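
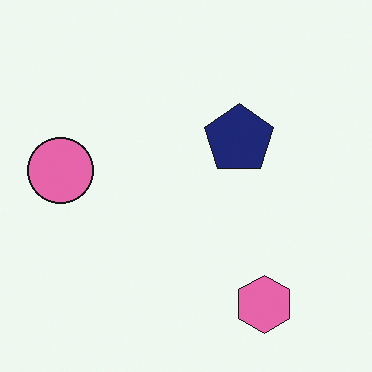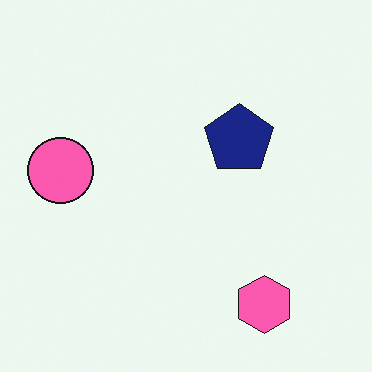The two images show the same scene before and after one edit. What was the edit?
The second image is the first slightly oversaturated.

All colors are more vivid — a global saturation change.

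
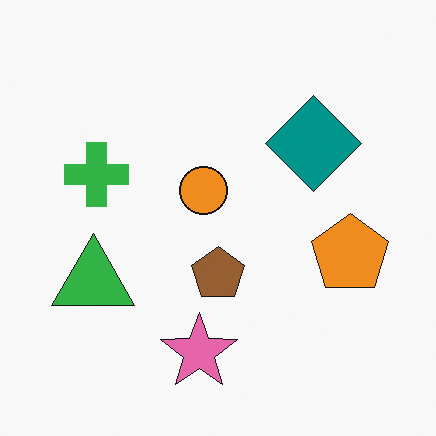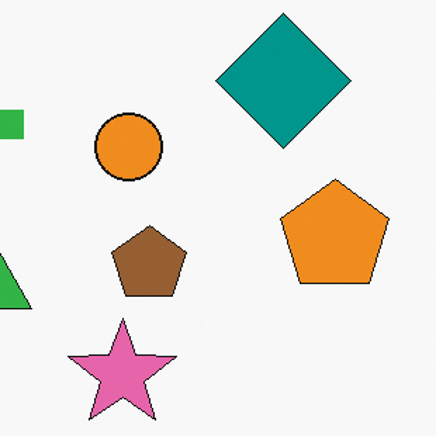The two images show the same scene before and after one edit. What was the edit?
The transformation is: cropped to a modestly smaller region and rescaled.

The visible shapes are larger and the field of view is narrower; shapes near the original edges may be partly or wholly outside the frame — a crop-and-rescale.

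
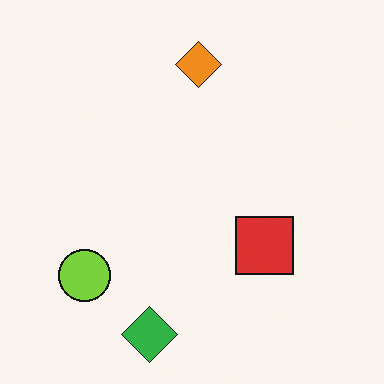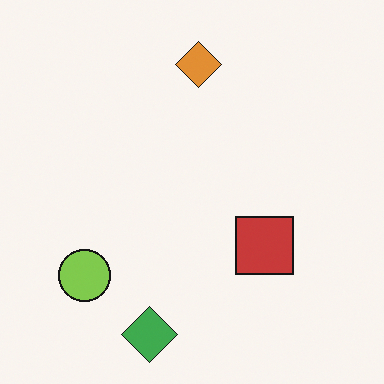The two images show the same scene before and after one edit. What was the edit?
The image was slightly desaturated.

All colors are more muted and greyish — a global saturation change.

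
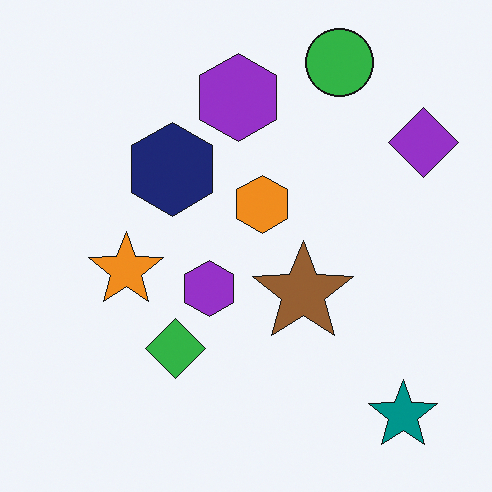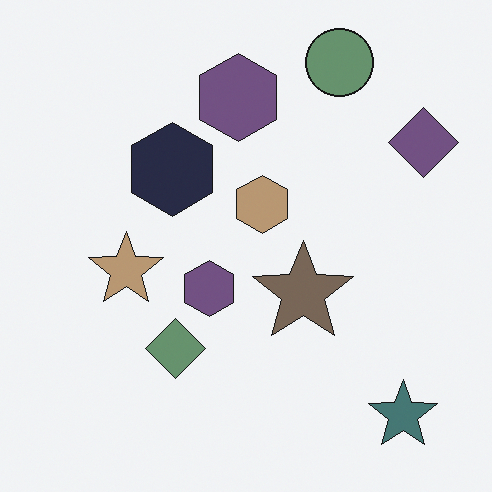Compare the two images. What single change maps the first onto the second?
It was made much more muted (saturation change).

All colors are more muted and greyish — a global saturation change.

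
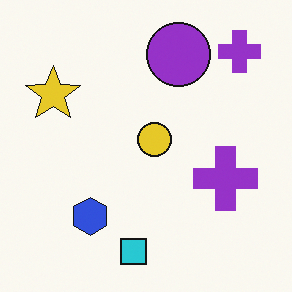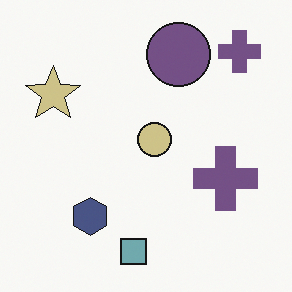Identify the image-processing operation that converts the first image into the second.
The image was made much more muted (saturation change).

All colors are more muted and greyish — a global saturation change.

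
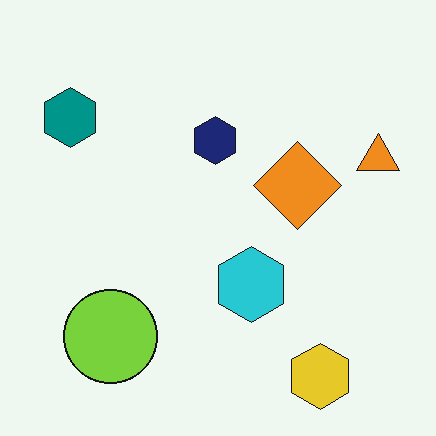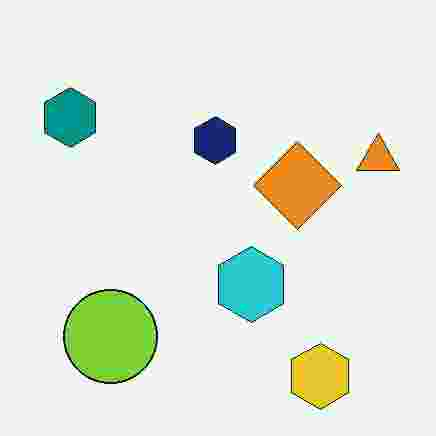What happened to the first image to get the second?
Degraded with heavy JPEG compression.

Blocky 8×8 compression artifacts appear around shape edges and the flat background shows ringing — characteristic JPEG degradation.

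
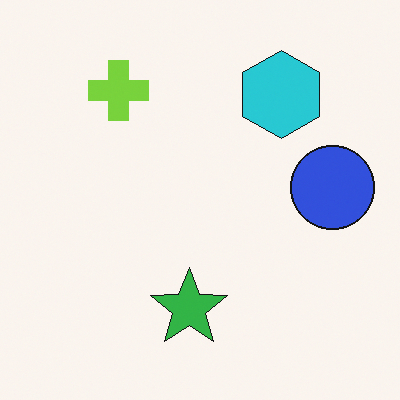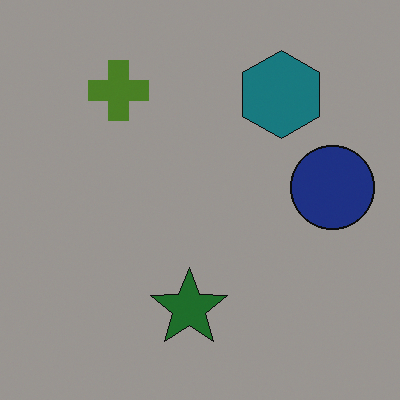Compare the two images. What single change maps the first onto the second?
This is the original image darkened a lot.

Every pixel — background and shapes alike — is uniformly darkened.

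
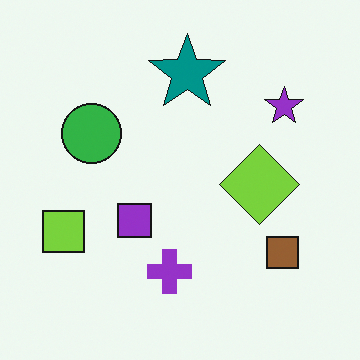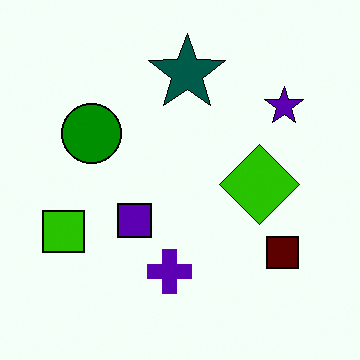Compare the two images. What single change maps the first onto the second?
The second image is the first given much higher contrast.

Tones are pushed away from mid-grey across the whole image — a global contrast change.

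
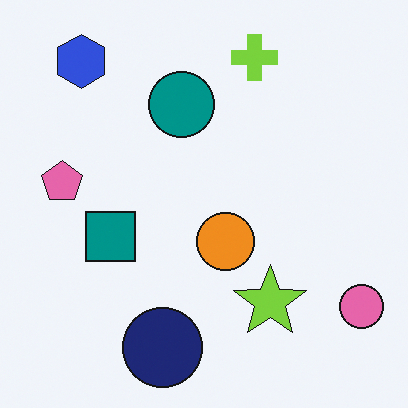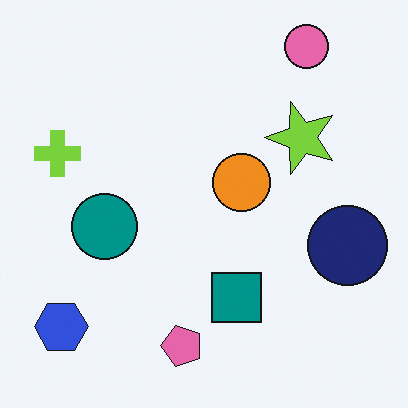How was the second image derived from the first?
Rotated 90° counter-clockwise.

The blue hexagon sits in the top-left of the first image and the bottom-left of the second — consistent with a whole-image 90° counter-clockwise rotation.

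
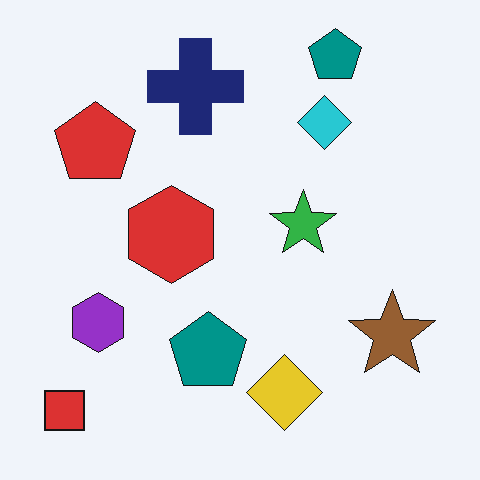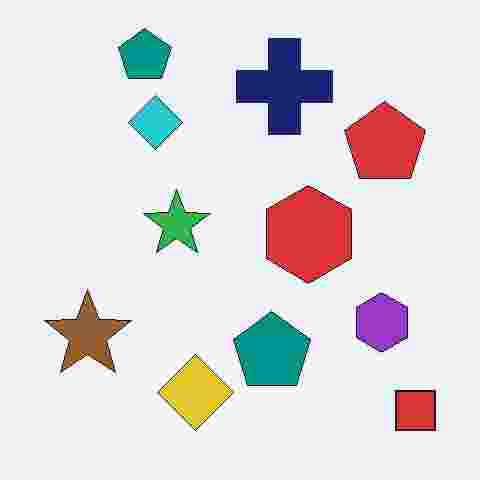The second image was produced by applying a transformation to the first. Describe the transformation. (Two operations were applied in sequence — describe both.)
This is the original image flipped horizontally (left ↔ right), then heavily JPEG-compressed with obvious blocking artifacts.

The red square is in the bottom-left of the first image and the bottom-right of the second — shapes on opposite sides of the vertical midline have swapped in a mirror flip. Blocky 8×8 compression artifacts appear around shape edges and the flat background shows ringing — characteristic JPEG degradation.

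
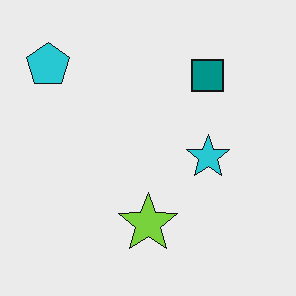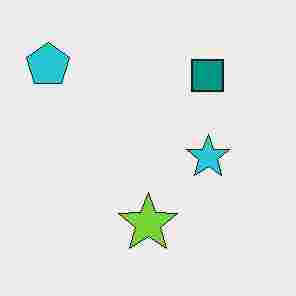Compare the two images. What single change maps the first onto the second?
This is the original image degraded with heavy JPEG compression.

Blocky 8×8 compression artifacts appear around shape edges and the flat background shows ringing — characteristic JPEG degradation.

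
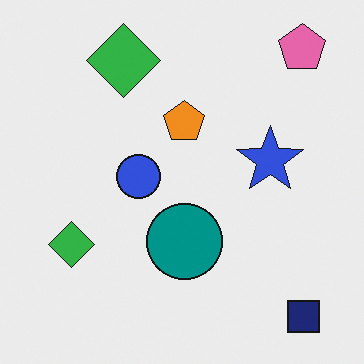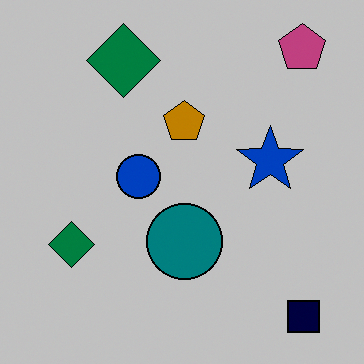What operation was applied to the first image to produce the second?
The transformation is: aggressively posterized.

Each flat color has snapped to a coarser quantized level — most visibly, the near-white background has dropped to a flat grey.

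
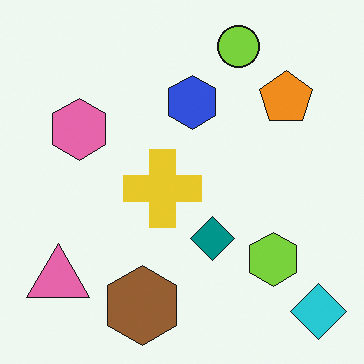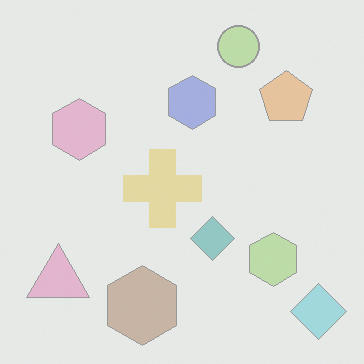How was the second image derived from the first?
This is the original image given much lower contrast.

Tones are pushed toward mid-grey across the whole image — a global contrast change.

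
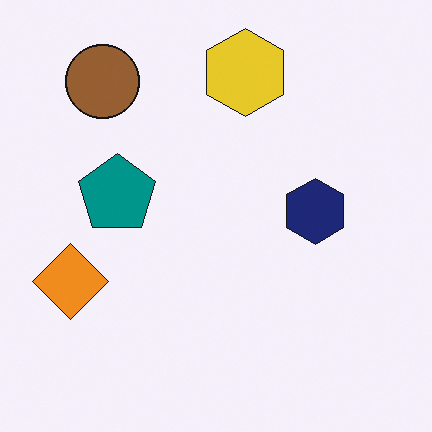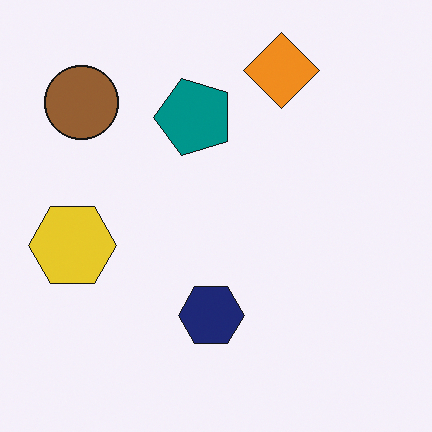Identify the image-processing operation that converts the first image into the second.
The second image is the first transposed (reflected across the top-left ↔ bottom-right diagonal).

Shapes have swapped their row and column positions — what was in the top-right is now in the bottom-left — a diagonal reflection.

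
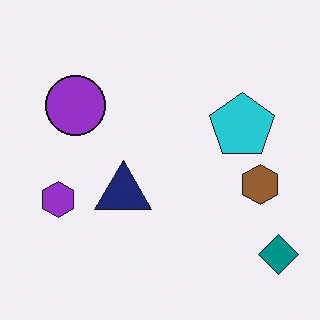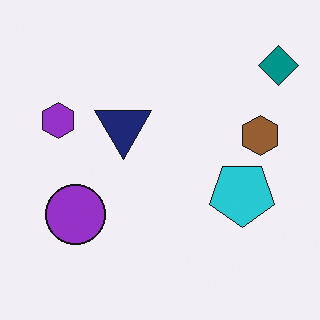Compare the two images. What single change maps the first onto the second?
The transformation is: flipped vertically (top ↔ bottom).

The teal diamond is in the bottom-right of the first image and the top-right of the second — shapes on opposite sides of the horizontal midline have swapped in a mirror flip.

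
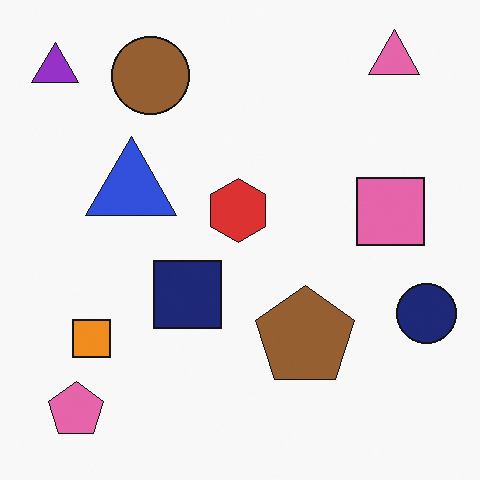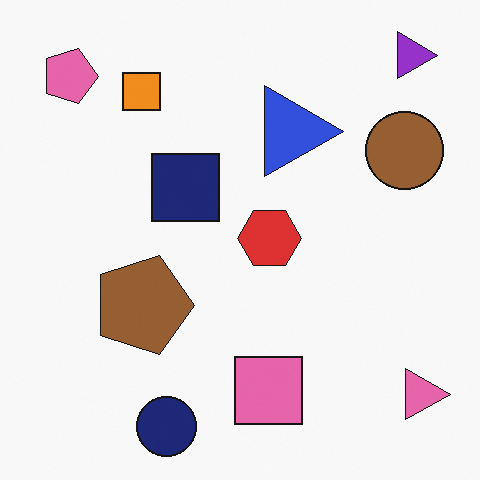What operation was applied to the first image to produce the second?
The second image is the first rotated 90° clockwise.

The purple triangle sits in the top-left of the first image and the top-right of the second — consistent with a whole-image 90° clockwise rotation.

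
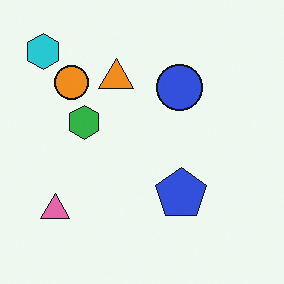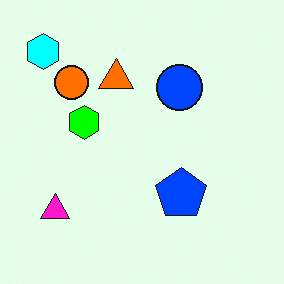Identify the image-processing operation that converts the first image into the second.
The transformation is: heavily oversaturated.

All colors are more vivid — a global saturation change.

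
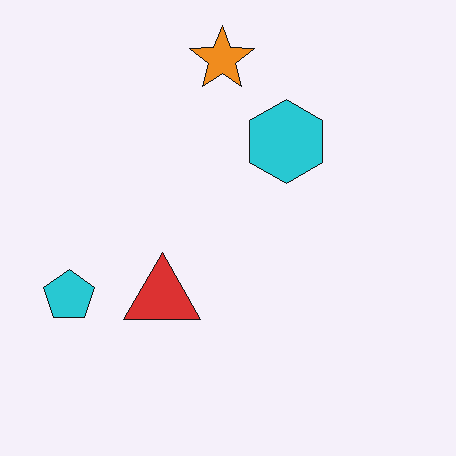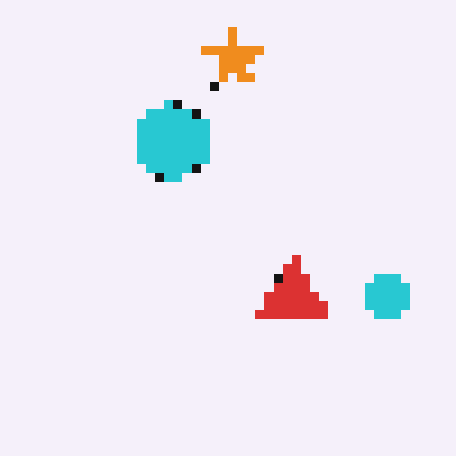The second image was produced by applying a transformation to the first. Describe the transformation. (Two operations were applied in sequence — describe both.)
Flipped horizontally (left ↔ right), then heavily pixelated into large blocks.

The cyan pentagon is in the left of the first image and the right of the second — shapes on opposite sides of the vertical midline have swapped in a mirror flip. Shapes are reduced to large square blocks; fine edges and outlines are lost — a downscale-then-upscale (mosaic) effect.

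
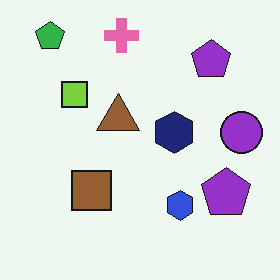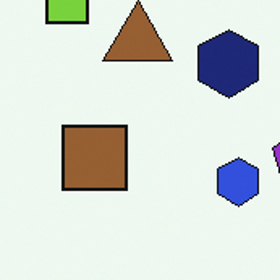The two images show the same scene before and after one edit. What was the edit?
The second image is the first cropped to a noticeably smaller region and rescaled.

The visible shapes are larger and the field of view is narrower; shapes near the original edges may be partly or wholly outside the frame — a crop-and-rescale.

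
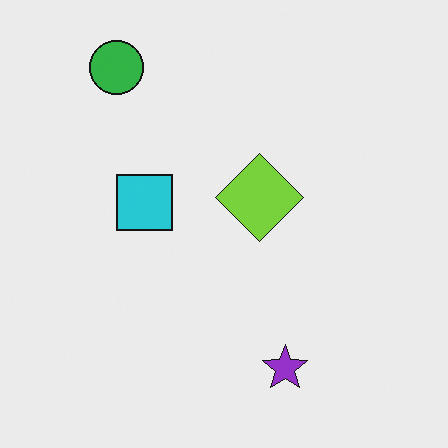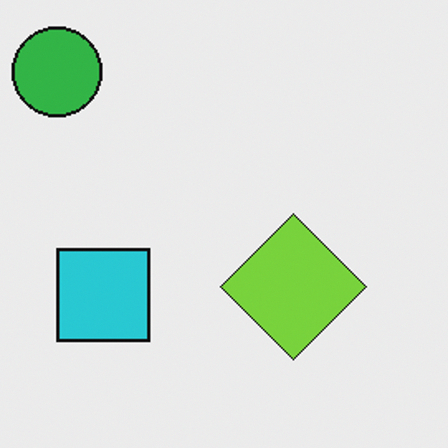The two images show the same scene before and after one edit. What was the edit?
The second image is the first cropped to a noticeably smaller region and rescaled.

The visible shapes are larger and the field of view is narrower; shapes near the original edges may be partly or wholly outside the frame — a crop-and-rescale.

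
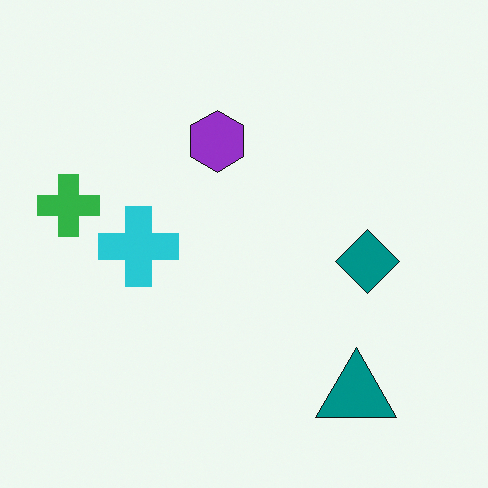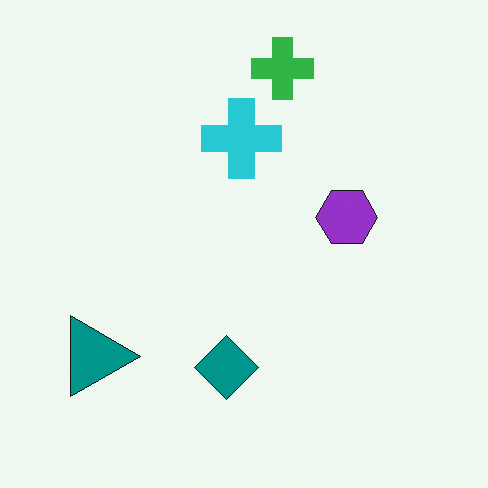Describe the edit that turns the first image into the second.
The second image is the first rotated 90° clockwise.

The teal triangle sits in the bottom-right of the first image and the bottom-left of the second — consistent with a whole-image 90° clockwise rotation.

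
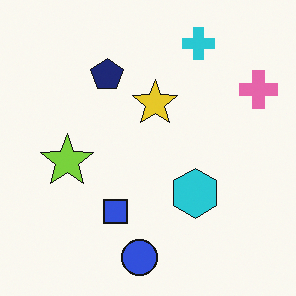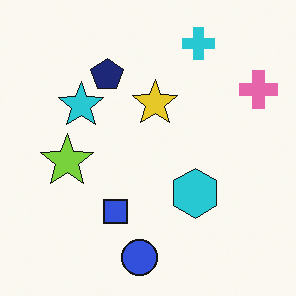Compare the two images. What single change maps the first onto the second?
The second image is the first overlaid with an additional cyan star.

A cyan star appears in the second image that is absent from the first.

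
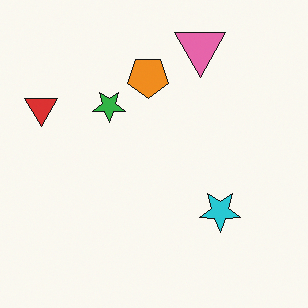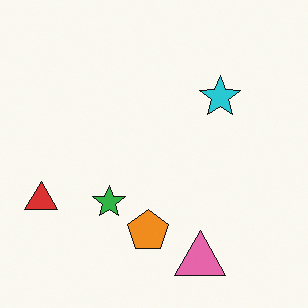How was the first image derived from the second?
The image was flipped vertically (top ↔ bottom).

The pink triangle is in the bottom of the second image and the top of the first — shapes on opposite sides of the horizontal midline have swapped in a mirror flip.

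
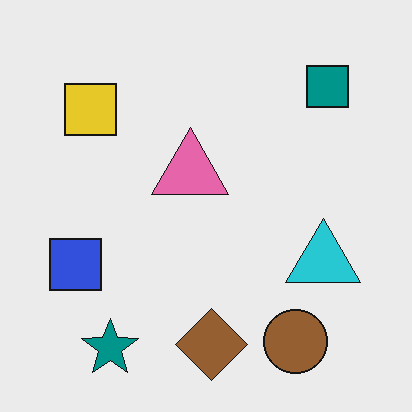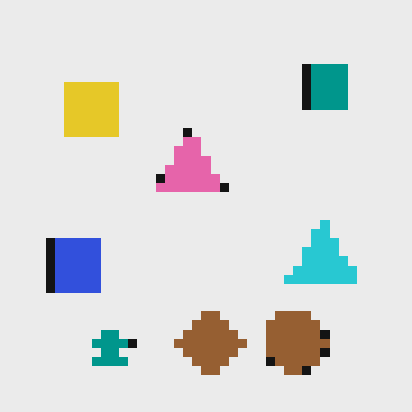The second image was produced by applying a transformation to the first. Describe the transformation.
The second image is the first coarsely pixelated.

Shapes are reduced to large square blocks; fine edges and outlines are lost — a downscale-then-upscale (mosaic) effect.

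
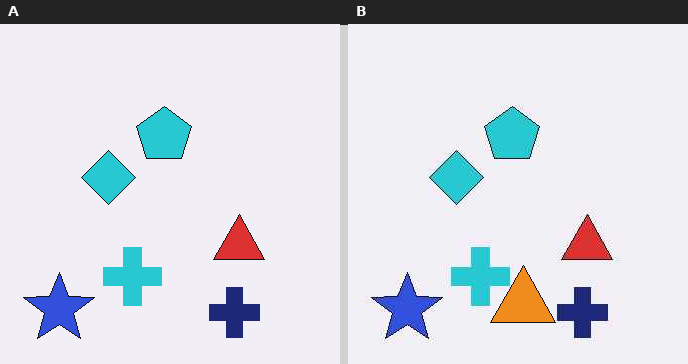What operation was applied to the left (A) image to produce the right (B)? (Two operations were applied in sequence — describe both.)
The right (B) image is the left (A) JPEG-compressed with visible artifacts, then overlaid with an additional orange triangle.

Blocky 8×8 compression artifacts appear around shape edges and the flat background shows ringing — characteristic JPEG degradation. An orange triangle appears in the right (B) image that is absent from the left (A).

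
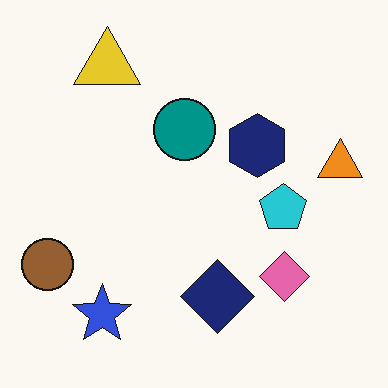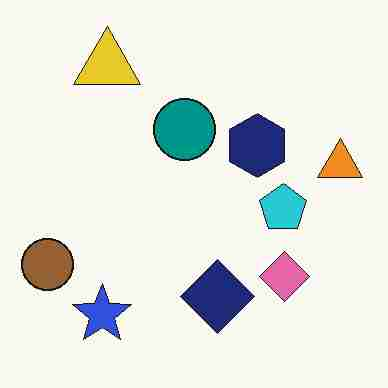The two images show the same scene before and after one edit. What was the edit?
The transformation is: heavily JPEG-compressed with obvious blocking artifacts.

Blocky 8×8 compression artifacts appear around shape edges and the flat background shows ringing — characteristic JPEG degradation.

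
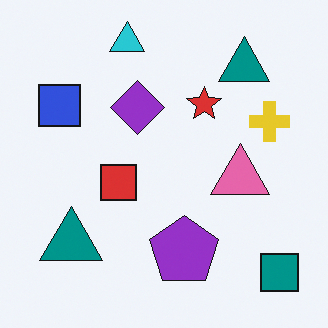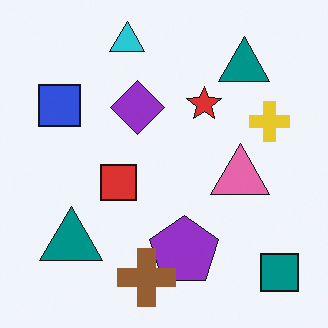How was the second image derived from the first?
Overlaid with an additional brown cross.

A brown cross appears in the second image that is absent from the first.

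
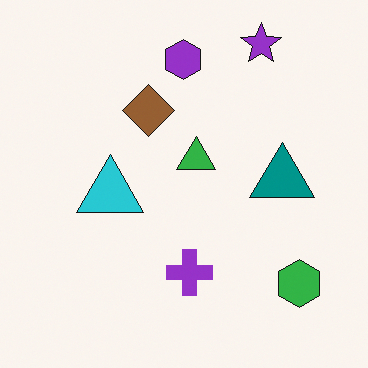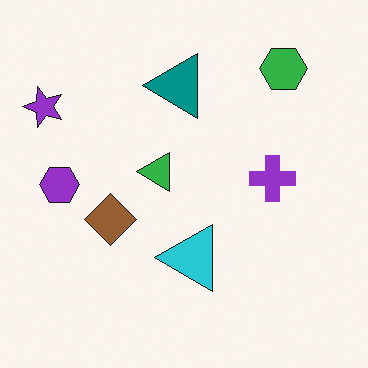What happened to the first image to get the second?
It was rotated 90° counter-clockwise.

The purple star sits in the top-right of the first image and the top-left of the second — consistent with a whole-image 90° counter-clockwise rotation.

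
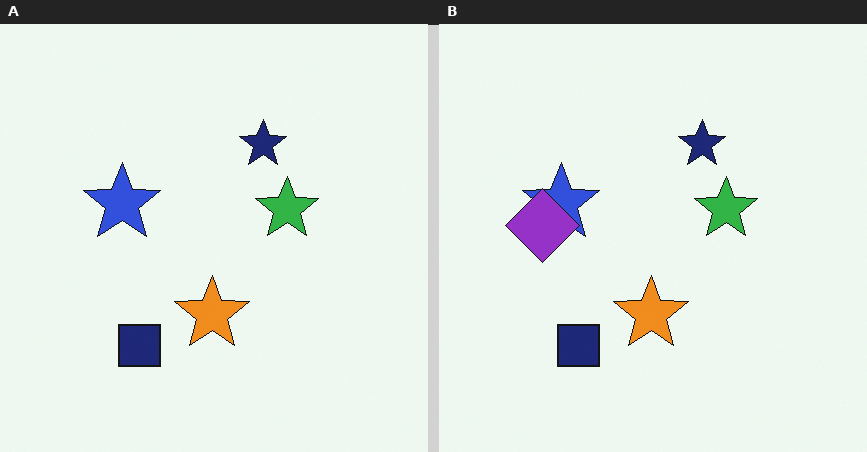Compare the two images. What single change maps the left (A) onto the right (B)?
The image was overlaid with an additional purple diamond.

A purple diamond appears in the right (B) image that is absent from the left (A).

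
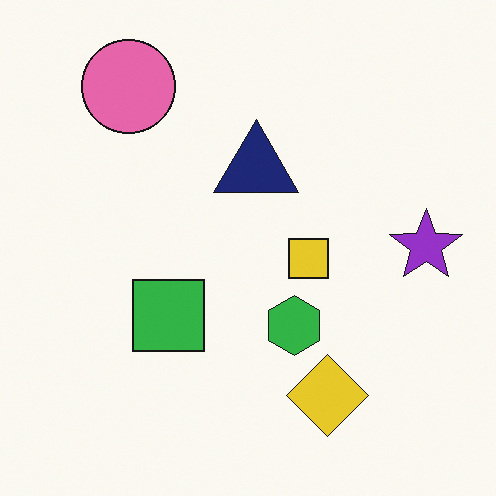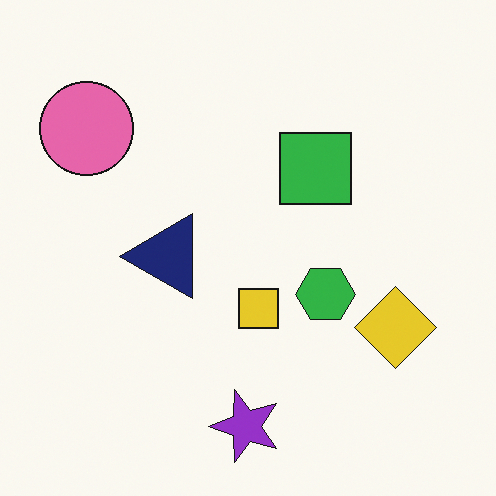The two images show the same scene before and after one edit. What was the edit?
Transposed (reflected across the top-left ↔ bottom-right diagonal).

Shapes have swapped their row and column positions — what was in the top-right is now in the bottom-left — a diagonal reflection.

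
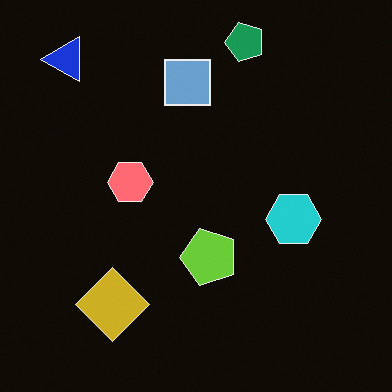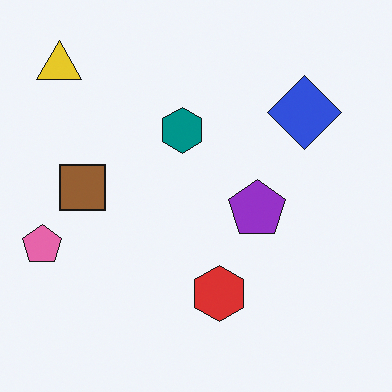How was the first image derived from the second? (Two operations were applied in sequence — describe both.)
Color-inverted (negative), then transposed (reflected across the top-left ↔ bottom-right diagonal).

The light background has become dark and every shape's color is its complement — a photographic negative. Shapes have swapped their row and column positions — what was in the top-right is now in the bottom-left — a diagonal reflection.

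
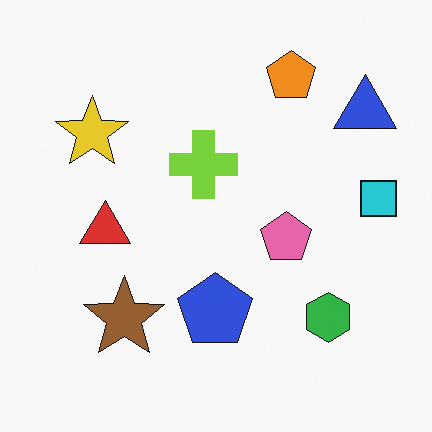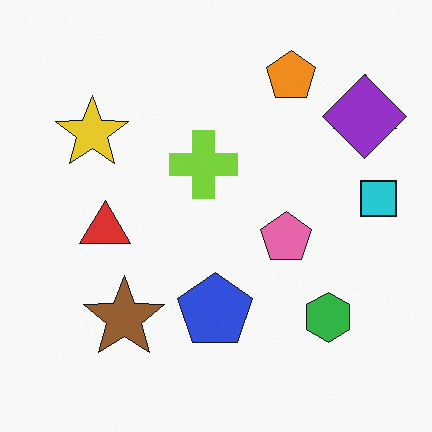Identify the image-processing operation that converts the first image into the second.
The second image is the first overlaid with an additional purple diamond.

A purple diamond appears in the second image that is absent from the first.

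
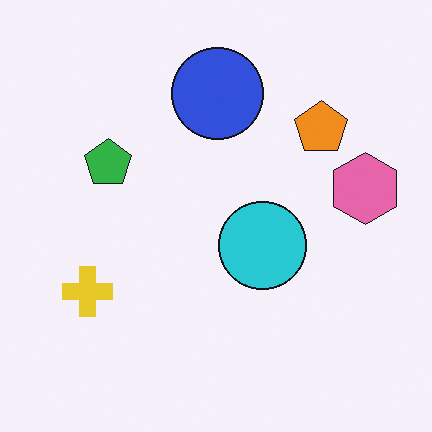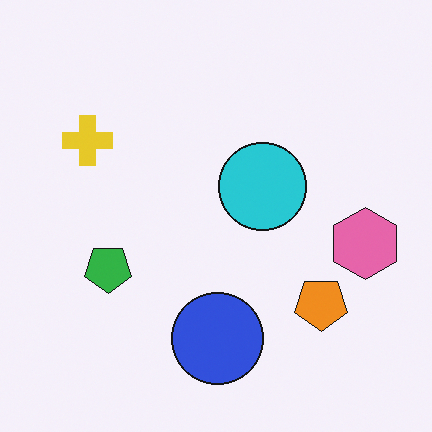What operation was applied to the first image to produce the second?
The image was flipped vertically (top ↔ bottom).

The blue circle is in the top of the first image and the bottom of the second — shapes on opposite sides of the horizontal midline have swapped in a mirror flip.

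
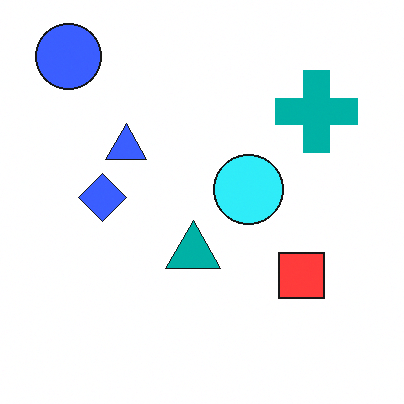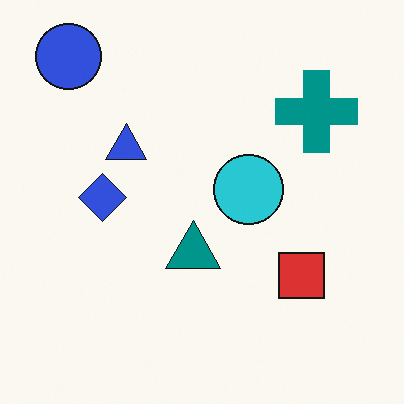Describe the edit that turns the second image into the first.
The first image is the second brightened a little.

Every pixel — background and shapes alike — is uniformly brightened.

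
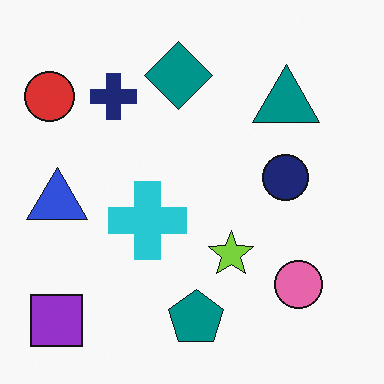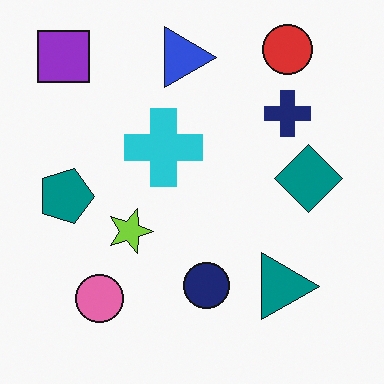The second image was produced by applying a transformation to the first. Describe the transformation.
The image was rotated 90° clockwise.

The purple square sits in the bottom-left of the first image and the top-left of the second — consistent with a whole-image 90° clockwise rotation.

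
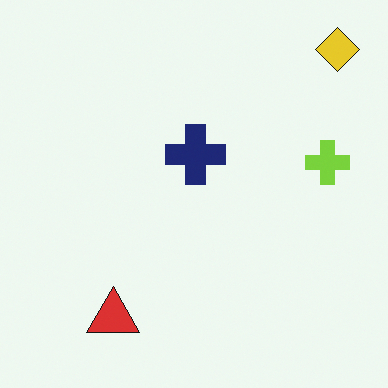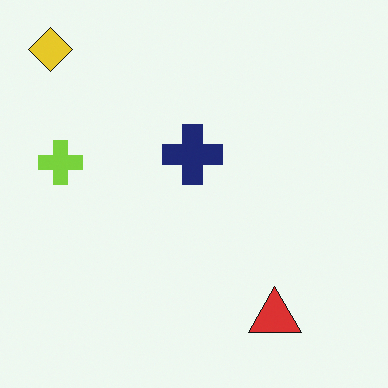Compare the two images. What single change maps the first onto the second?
The second image is the first flipped horizontally (left ↔ right).

The yellow diamond is in the top-right of the first image and the top-left of the second — shapes on opposite sides of the vertical midline have swapped in a mirror flip.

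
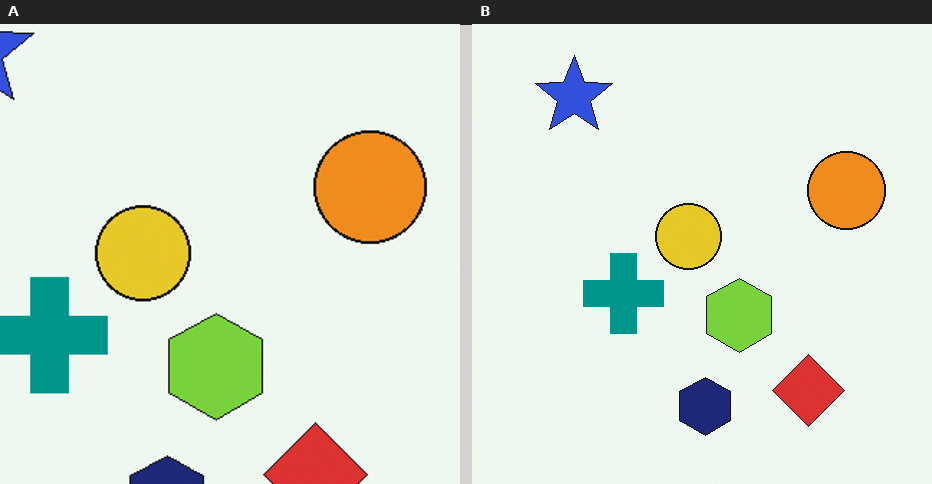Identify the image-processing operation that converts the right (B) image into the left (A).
It was cropped slightly and scaled back up.

The visible shapes are larger and the field of view is narrower; shapes near the original edges may be partly or wholly outside the frame — a crop-and-rescale.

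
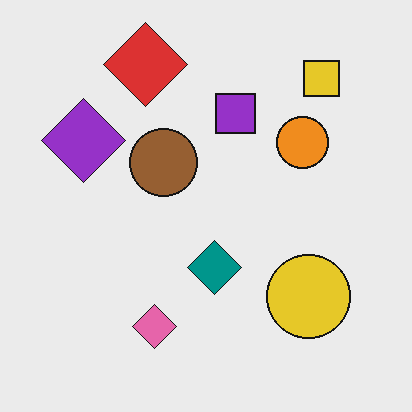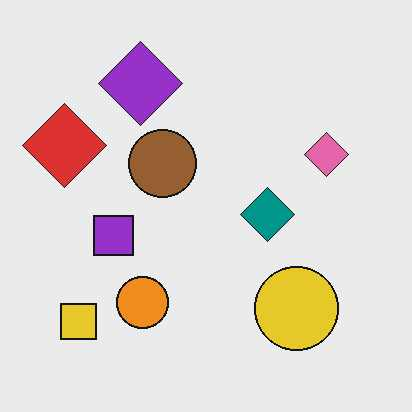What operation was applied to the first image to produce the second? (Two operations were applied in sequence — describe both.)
The image was transposed (reflected across the top-left ↔ bottom-right diagonal), then given moderate JPEG compression.

Shapes have swapped their row and column positions — what was in the top-right is now in the bottom-left — a diagonal reflection. Blocky 8×8 compression artifacts appear around shape edges and the flat background shows ringing — characteristic JPEG degradation.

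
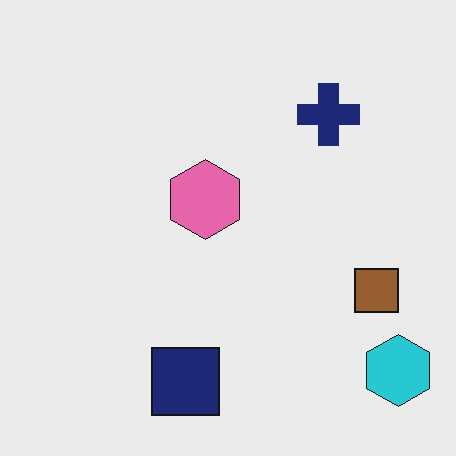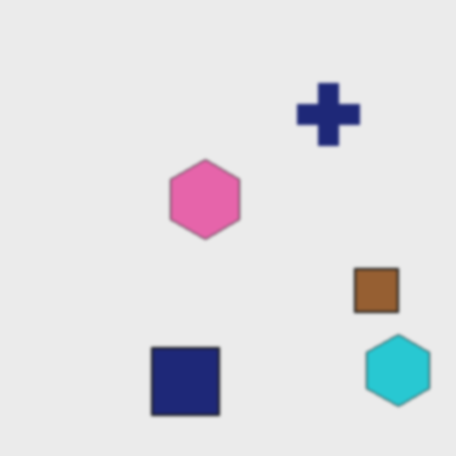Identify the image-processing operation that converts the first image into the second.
This is the original image lightly blurred.

Shape edges and outlines are uniformly softened across the whole image.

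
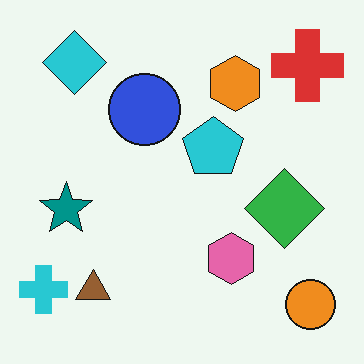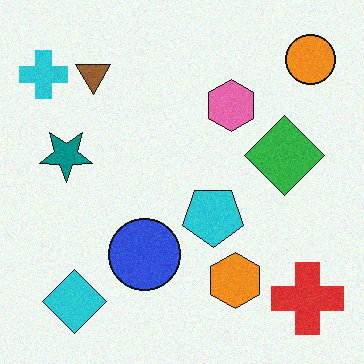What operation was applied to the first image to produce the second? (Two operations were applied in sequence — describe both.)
It was degraded with subtle gaussian noise, then flipped vertically (top ↔ bottom).

Random speckle covers the whole image, including the flat background. The orange circle is in the bottom-right of the first image and the top-right of the second — shapes on opposite sides of the horizontal midline have swapped in a mirror flip.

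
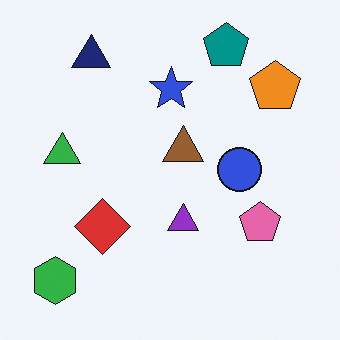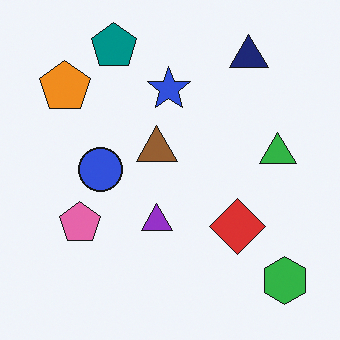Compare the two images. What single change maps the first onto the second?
This is the original image flipped horizontally (left ↔ right).

The green hexagon is in the bottom-left of the first image and the bottom-right of the second — shapes on opposite sides of the vertical midline have swapped in a mirror flip.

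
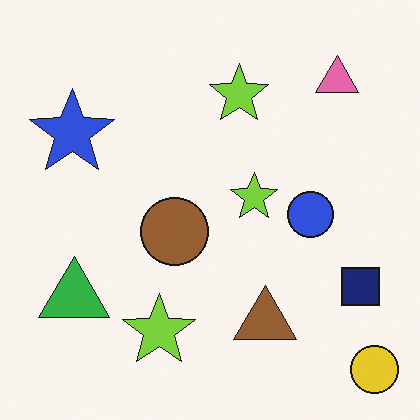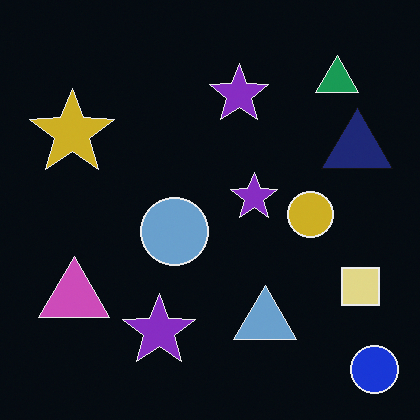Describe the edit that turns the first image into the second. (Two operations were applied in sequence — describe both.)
The transformation is: color-inverted (negative), then overlaid with an additional navy triangle.

The light background has become dark and every shape's color is its complement — a photographic negative. A navy triangle appears in the second image that is absent from the first.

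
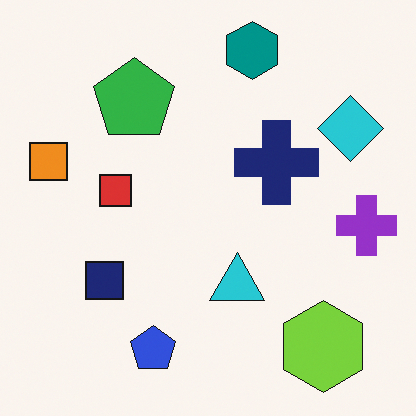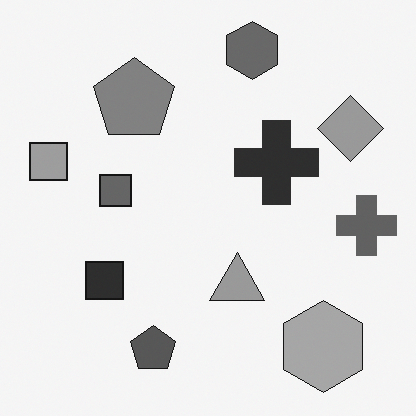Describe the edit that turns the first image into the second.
The second image is the first converted to grayscale.

All color is removed — every shape is now a shade of grey.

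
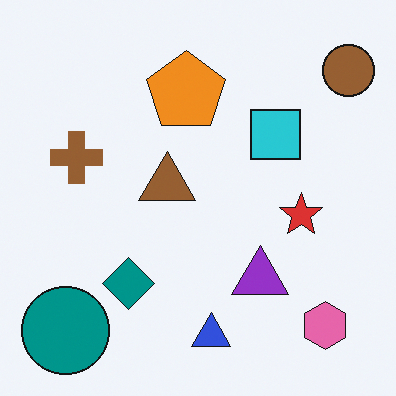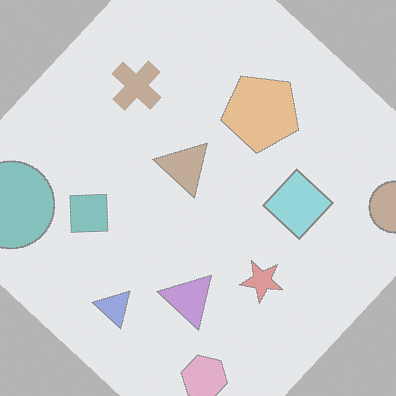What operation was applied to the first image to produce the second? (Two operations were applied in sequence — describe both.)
This is the original image washed out (contrast reduced), then rotated clockwise by a large amount — several tens of degrees.

Tones are pushed toward mid-grey across the whole image — a global contrast change. Every shape is tilted by the same angle and the image corners show triangular fill wedges — a whole-image rotation by a non-right angle.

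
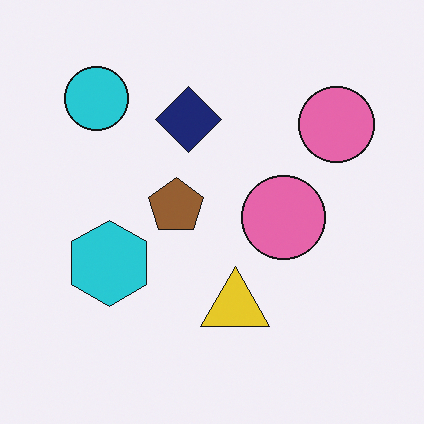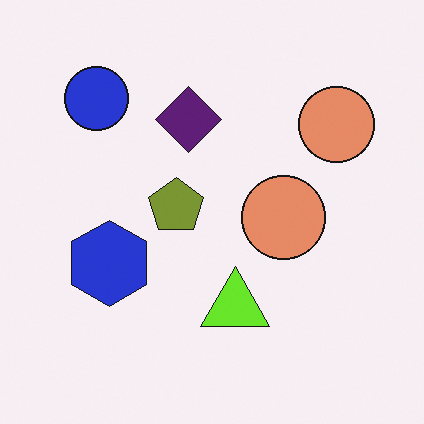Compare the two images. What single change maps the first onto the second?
The transformation is: hue-shifted by a small amount.

Every shape's color has rotated by the same amount around the hue wheel — a uniform hue shift.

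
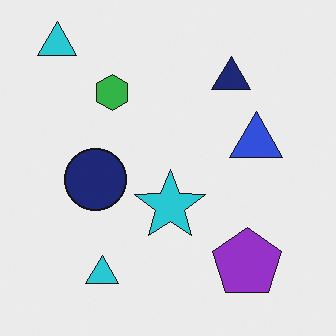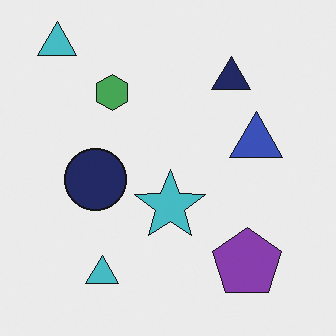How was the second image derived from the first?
The transformation is: slightly desaturated.

All colors are more muted and greyish — a global saturation change.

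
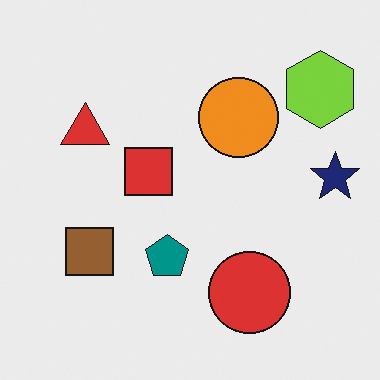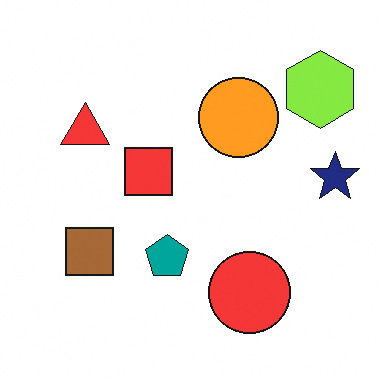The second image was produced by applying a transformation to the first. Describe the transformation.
The transformation is: slightly brightened.

Every pixel — background and shapes alike — is uniformly brightened.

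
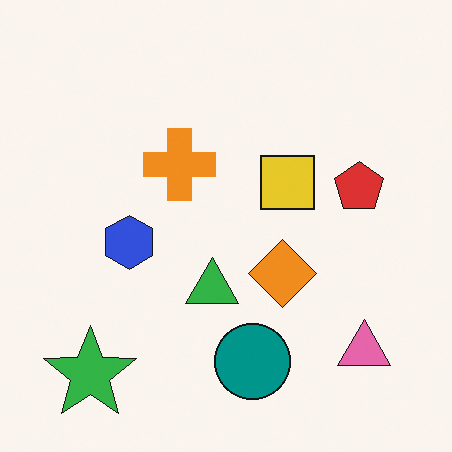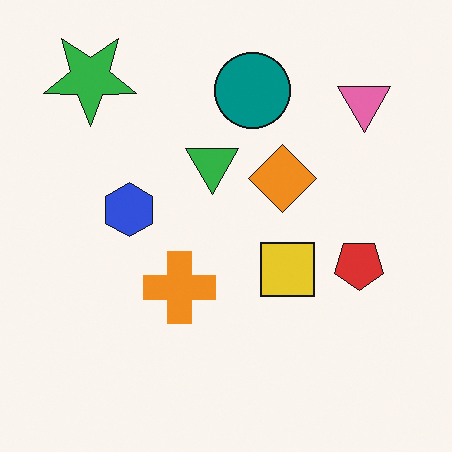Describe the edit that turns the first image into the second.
It was flipped vertically (top ↔ bottom).

The green star is in the bottom-left of the first image and the top-left of the second — shapes on opposite sides of the horizontal midline have swapped in a mirror flip.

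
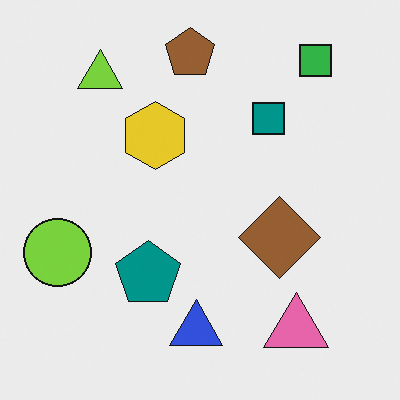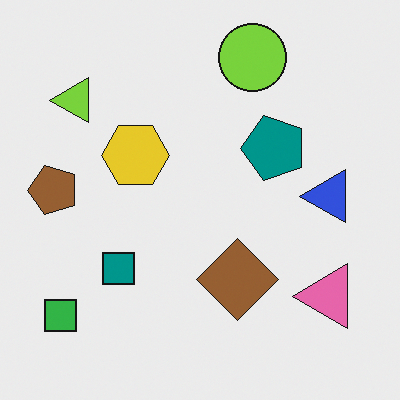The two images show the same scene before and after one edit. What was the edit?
Transposed (reflected across the top-left ↔ bottom-right diagonal).

Shapes have swapped their row and column positions — what was in the top-right is now in the bottom-left — a diagonal reflection.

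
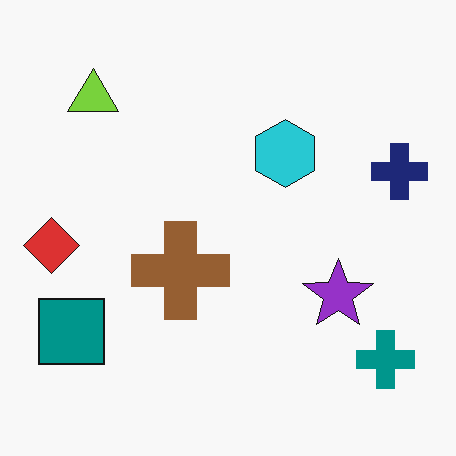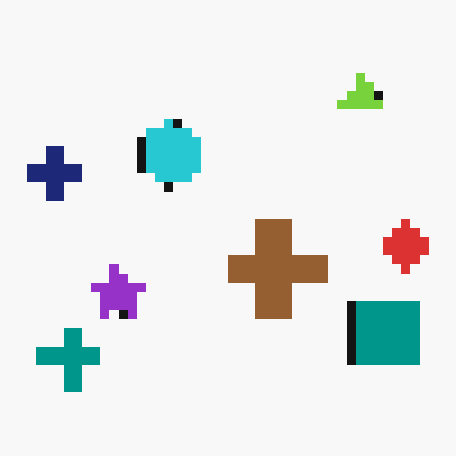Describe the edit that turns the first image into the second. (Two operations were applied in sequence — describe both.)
The image was flipped horizontally (left ↔ right), then heavily pixelated into large blocks.

The red diamond is in the left of the first image and the right of the second — shapes on opposite sides of the vertical midline have swapped in a mirror flip. Shapes are reduced to large square blocks; fine edges and outlines are lost — a downscale-then-upscale (mosaic) effect.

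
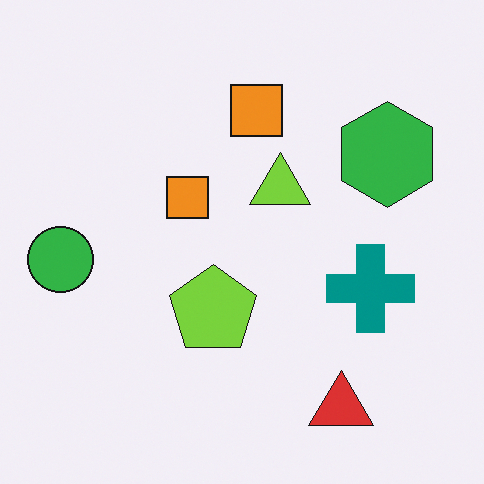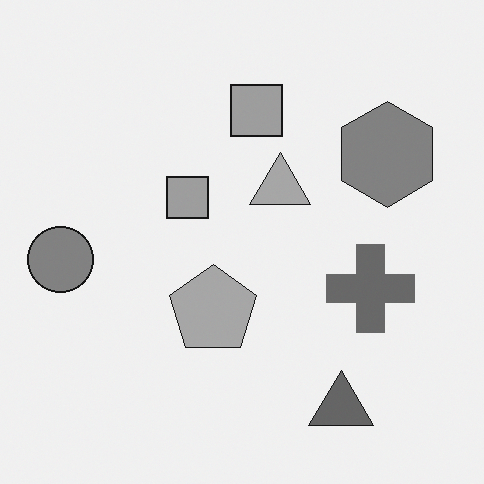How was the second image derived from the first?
This is the original image converted to grayscale.

All color is removed — every shape is now a shade of grey.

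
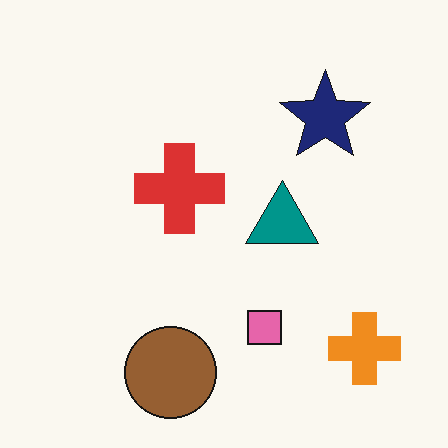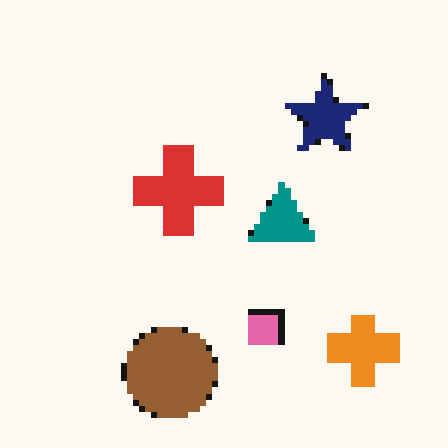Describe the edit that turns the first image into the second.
This is the original image moderately pixelated.

Shapes are reduced to large square blocks; fine edges and outlines are lost — a downscale-then-upscale (mosaic) effect.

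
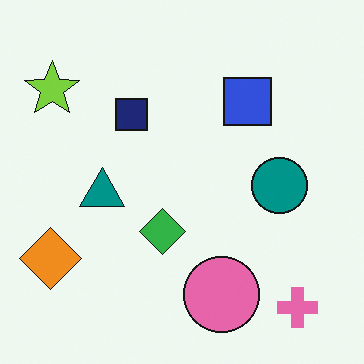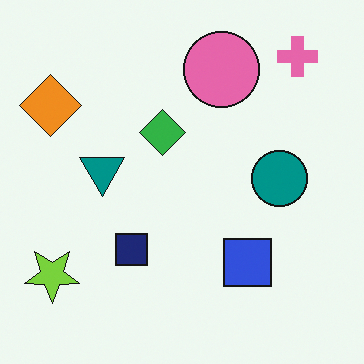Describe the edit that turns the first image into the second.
This is the original image flipped vertically (top ↔ bottom).

The pink cross is in the bottom-right of the first image and the top-right of the second — shapes on opposite sides of the horizontal midline have swapped in a mirror flip.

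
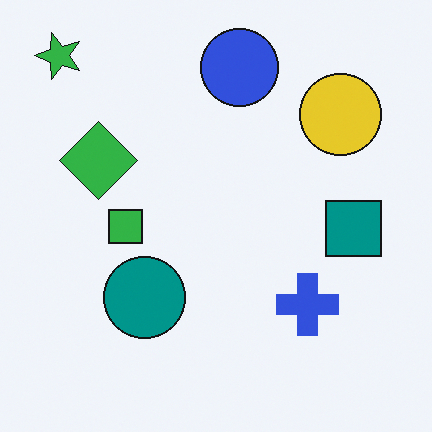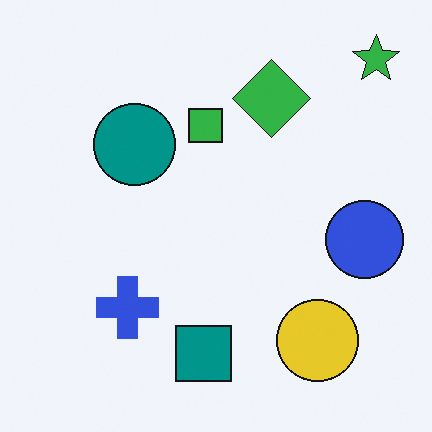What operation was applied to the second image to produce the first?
The first image is the second rotated 90° counter-clockwise.

The green star sits in the top-right of the second image and the top-left of the first — consistent with a whole-image 90° counter-clockwise rotation.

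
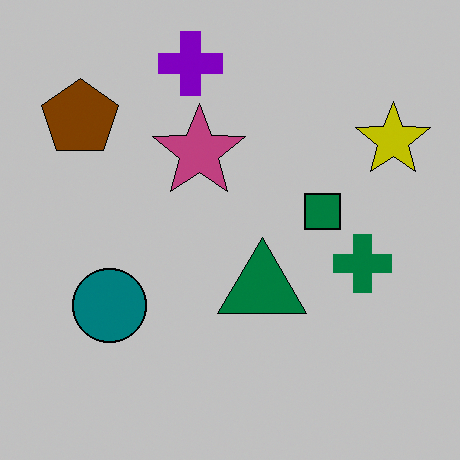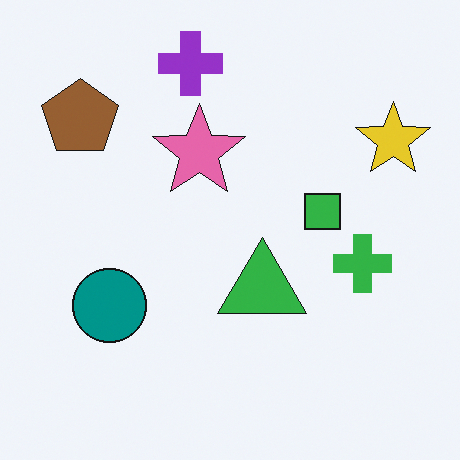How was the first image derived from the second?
It was aggressively posterized.

Each flat color has snapped to a coarser quantized level — most visibly, the near-white background has dropped to a flat grey.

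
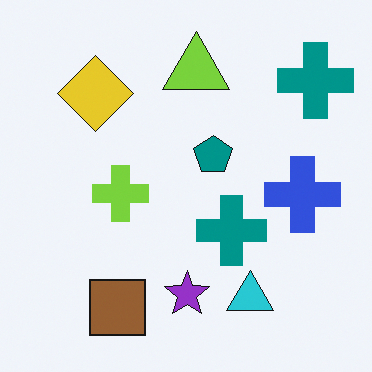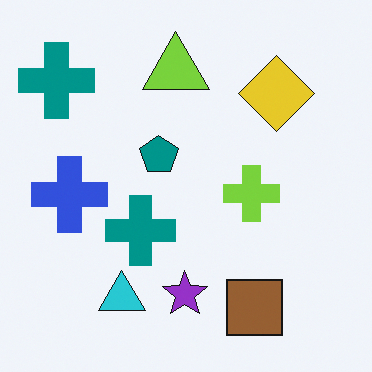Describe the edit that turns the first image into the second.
It was flipped horizontally (left ↔ right).

The blue cross is in the right of the first image and the left of the second — shapes on opposite sides of the vertical midline have swapped in a mirror flip.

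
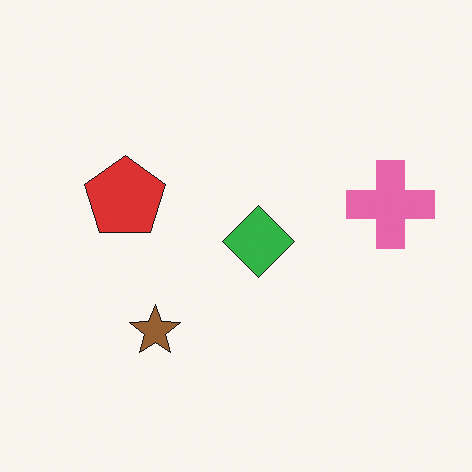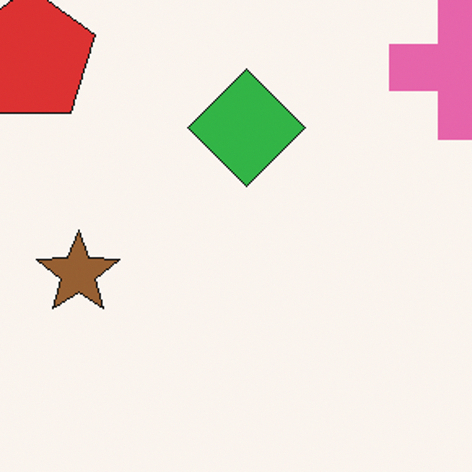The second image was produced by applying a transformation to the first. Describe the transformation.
The second image is the first cropped to a noticeably smaller region and rescaled.

The visible shapes are larger and the field of view is narrower; shapes near the original edges may be partly or wholly outside the frame — a crop-and-rescale.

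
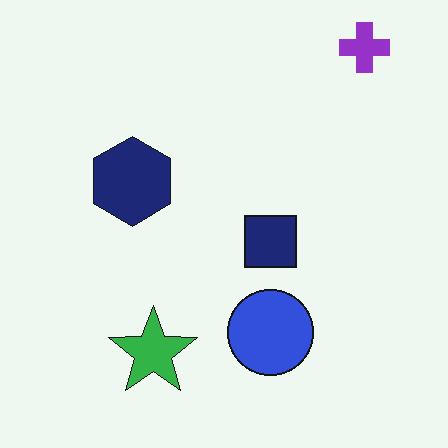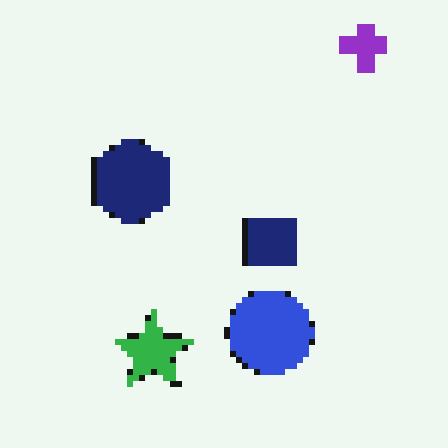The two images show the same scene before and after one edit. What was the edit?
The transformation is: pixelated into visible square blocks.

Shapes are reduced to large square blocks; fine edges and outlines are lost — a downscale-then-upscale (mosaic) effect.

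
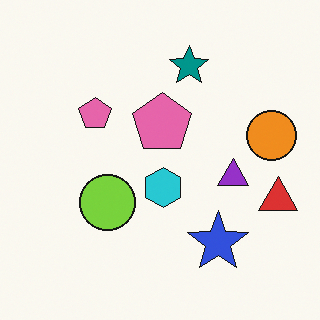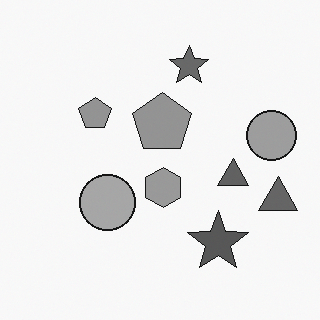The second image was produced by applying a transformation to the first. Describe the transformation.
Converted to grayscale.

All color is removed — every shape is now a shade of grey.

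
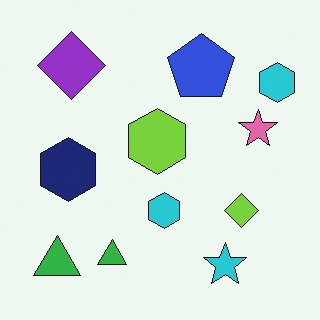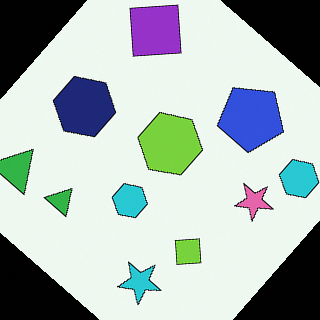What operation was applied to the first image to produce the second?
The second image is the first rotated clockwise by a large amount — several tens of degrees.

Every shape is tilted by the same angle and the image corners show triangular fill wedges — a whole-image rotation by a non-right angle.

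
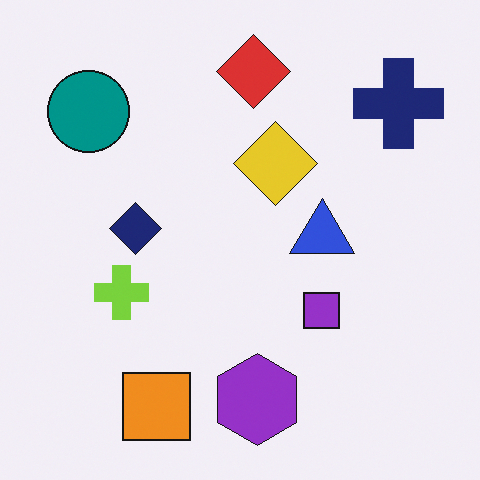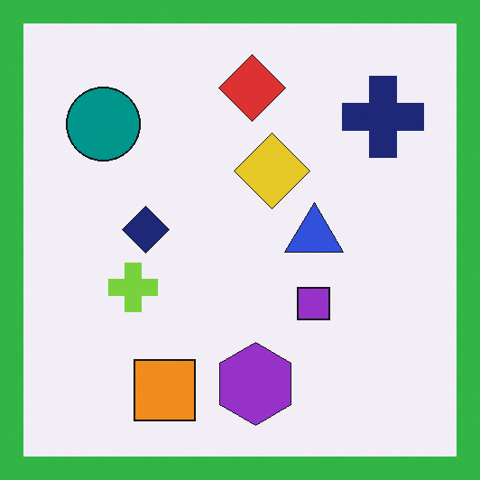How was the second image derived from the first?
This is the original image framed with a green border.

A solid green frame runs around the edge of the second image, with the content slightly shrunk inside it.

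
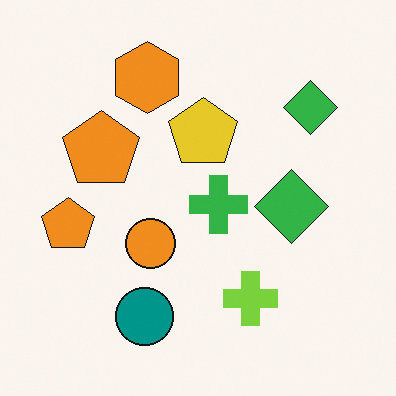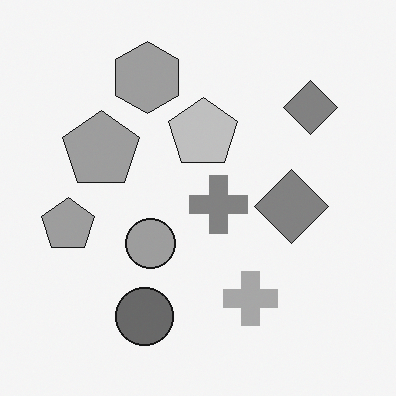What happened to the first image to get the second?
The transformation is: converted to grayscale.

All color is removed — every shape is now a shade of grey.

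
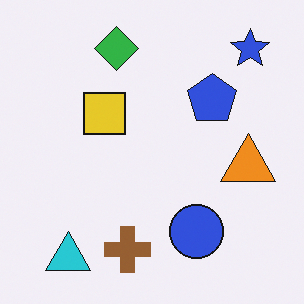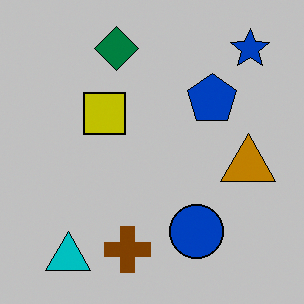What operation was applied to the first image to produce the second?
The second image is the first heavily posterized to just a handful of flat colors.

Each flat color has snapped to a coarser quantized level — most visibly, the near-white background has dropped to a flat grey.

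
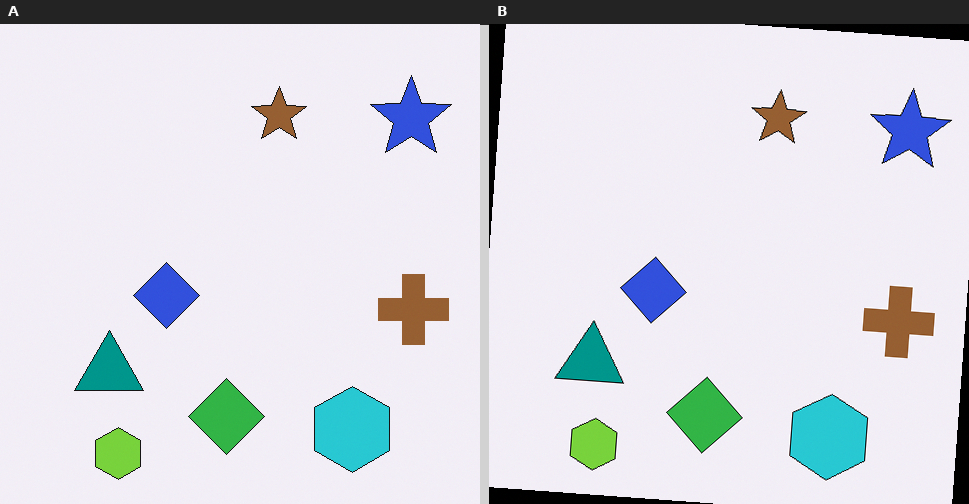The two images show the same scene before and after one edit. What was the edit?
It was rotated clockwise by a slight angle.

Every shape is tilted by the same angle and the image corners show triangular fill wedges — a whole-image rotation by a non-right angle.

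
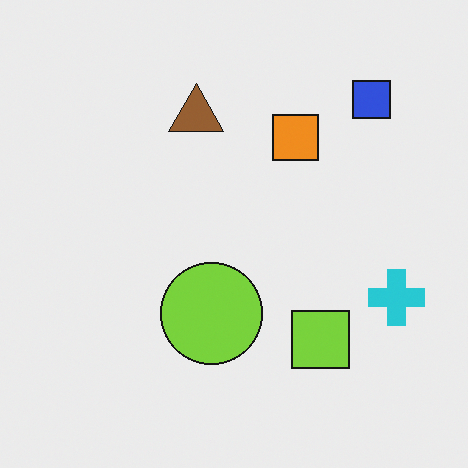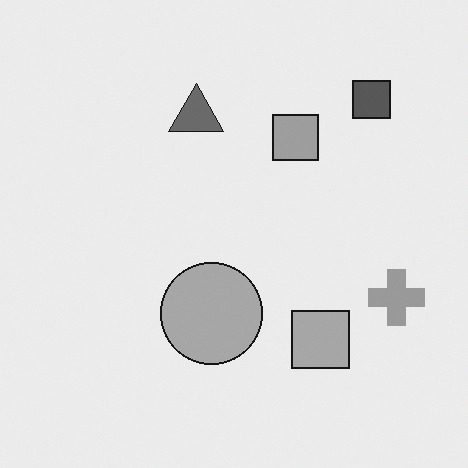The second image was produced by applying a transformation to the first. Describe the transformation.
Converted to grayscale.

All color is removed — every shape is now a shade of grey.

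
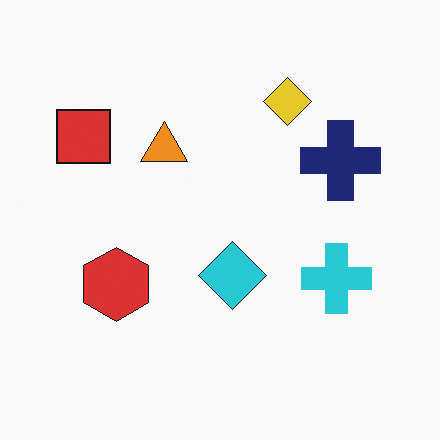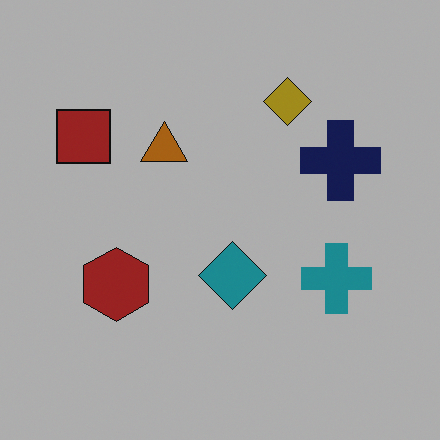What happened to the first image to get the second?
This is the original image noticeably darkened.

Every pixel — background and shapes alike — is uniformly darkened.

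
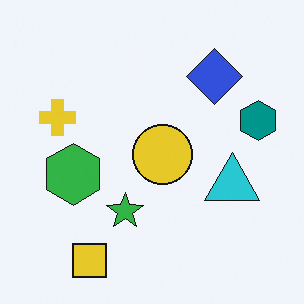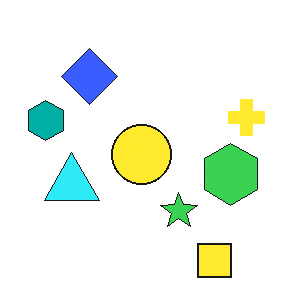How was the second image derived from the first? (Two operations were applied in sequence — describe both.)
This is the original image slightly brightened, then flipped horizontally (left ↔ right).

Every pixel — background and shapes alike — is uniformly brightened. The teal hexagon is in the right of the first image and the left of the second — shapes on opposite sides of the vertical midline have swapped in a mirror flip.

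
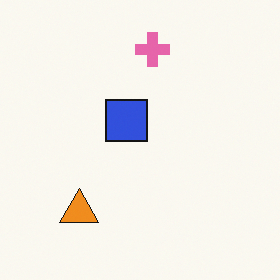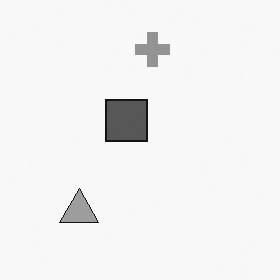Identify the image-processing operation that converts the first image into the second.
It was converted to grayscale.

All color is removed — every shape is now a shade of grey.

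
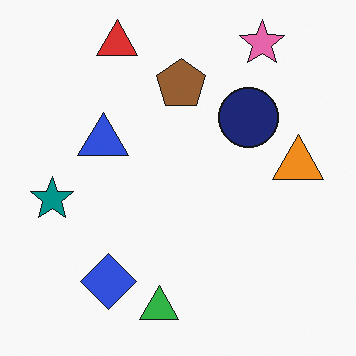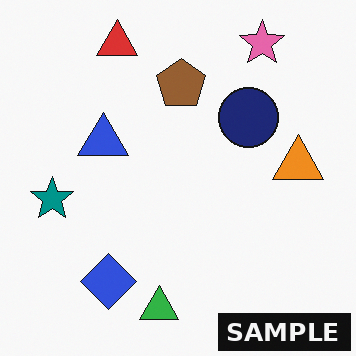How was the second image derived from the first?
Watermarked with the text "SAMPLE" in the lower-right corner.

A dark label reading "SAMPLE" appears in the lower-right corner.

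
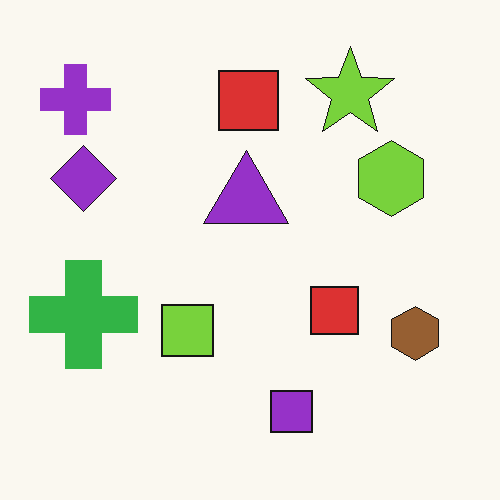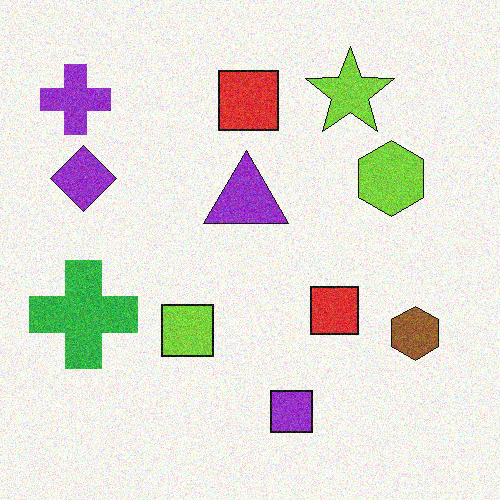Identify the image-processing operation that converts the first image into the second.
The transformation is: degraded with visible gaussian noise.

Random speckle covers the whole image, including the flat background.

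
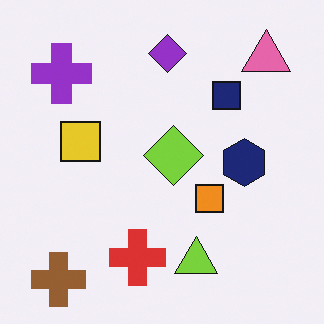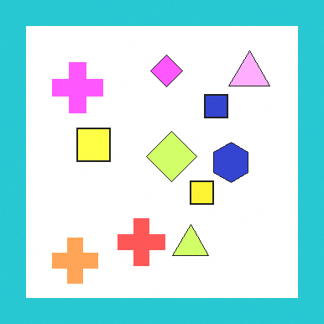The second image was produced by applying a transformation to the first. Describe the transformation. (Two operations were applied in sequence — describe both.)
The second image is the first brightened a lot, then framed with a cyan border.

Every pixel — background and shapes alike — is uniformly brightened. A solid cyan frame runs around the edge of the second image, with the content slightly shrunk inside it.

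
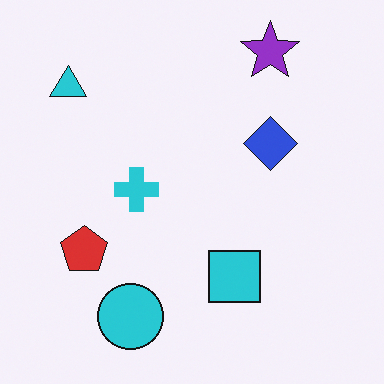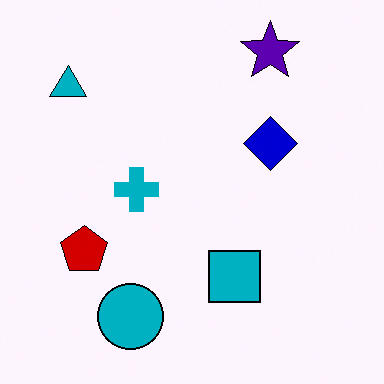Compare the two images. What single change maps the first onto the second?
The second image is the first boosted in contrast.

Tones are pushed away from mid-grey across the whole image — a global contrast change.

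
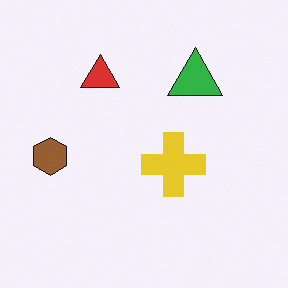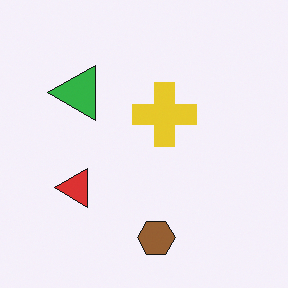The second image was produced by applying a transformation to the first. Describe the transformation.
The image was rotated 90° counter-clockwise.

The brown hexagon sits in the left of the first image and the bottom of the second — consistent with a whole-image 90° counter-clockwise rotation.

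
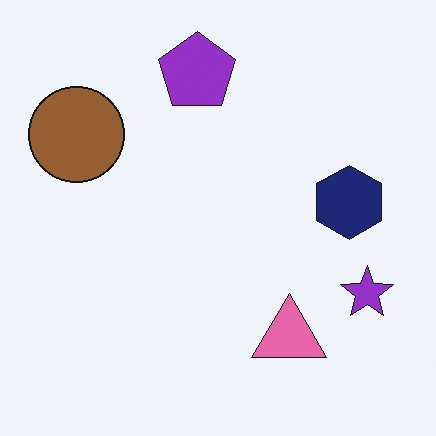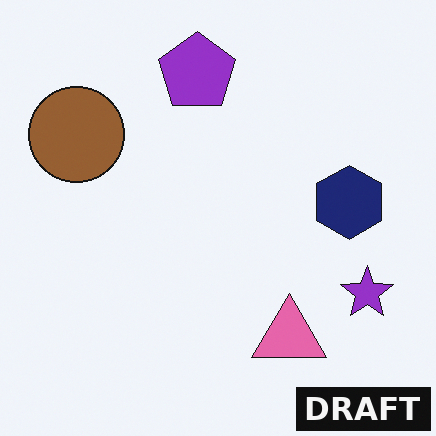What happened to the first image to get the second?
This is the original image watermarked with the text "DRAFT" in the lower-right corner.

A dark label reading "DRAFT" appears in the lower-right corner.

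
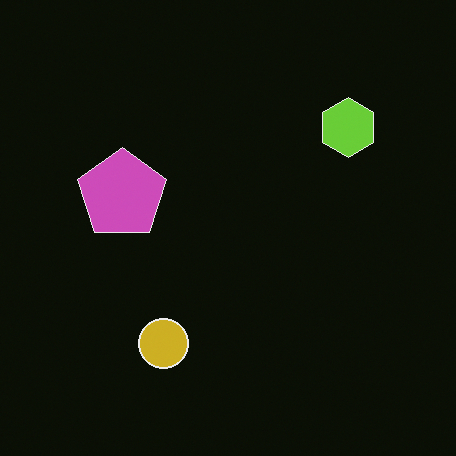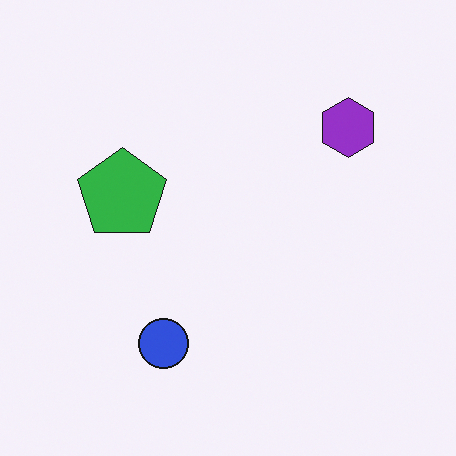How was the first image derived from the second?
The image was color-inverted (negative).

The light background has become dark and every shape's color is its complement — a photographic negative.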